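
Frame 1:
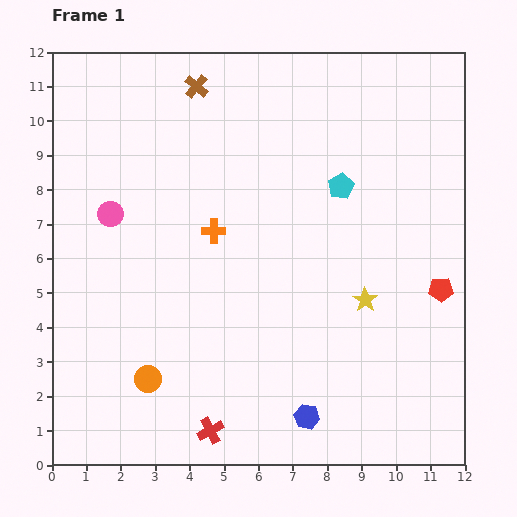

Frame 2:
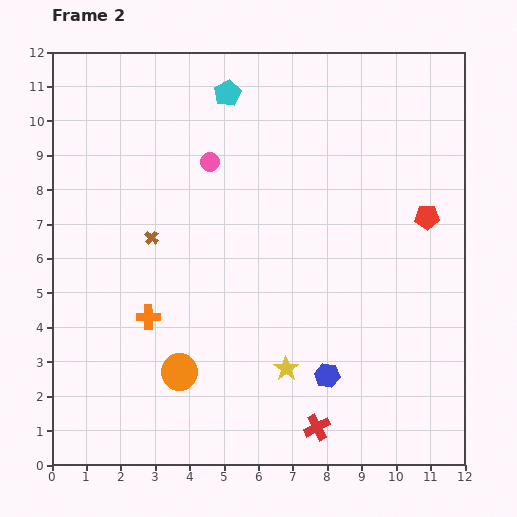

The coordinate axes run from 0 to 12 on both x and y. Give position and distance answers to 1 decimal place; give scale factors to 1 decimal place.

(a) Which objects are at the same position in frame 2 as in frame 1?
none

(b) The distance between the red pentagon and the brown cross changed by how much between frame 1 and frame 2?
-1.2

Distance in frame 1: 9.2. Distance in frame 2: 8.0.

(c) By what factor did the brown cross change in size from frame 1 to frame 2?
0.6×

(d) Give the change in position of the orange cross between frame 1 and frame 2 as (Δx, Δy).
(-1.9, -2.5)

The orange cross was at (4.7, 6.8) in frame 1 and (2.8, 4.3) in frame 2.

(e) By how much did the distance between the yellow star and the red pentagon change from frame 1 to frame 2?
+3.8

Distance in frame 1: 2.2. Distance in frame 2: 6.0.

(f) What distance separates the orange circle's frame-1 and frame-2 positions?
0.9

The orange circle moved from (2.8, 2.5) to (3.7, 2.7), a distance of √(0.9² + 0.2²) ≈ 0.9.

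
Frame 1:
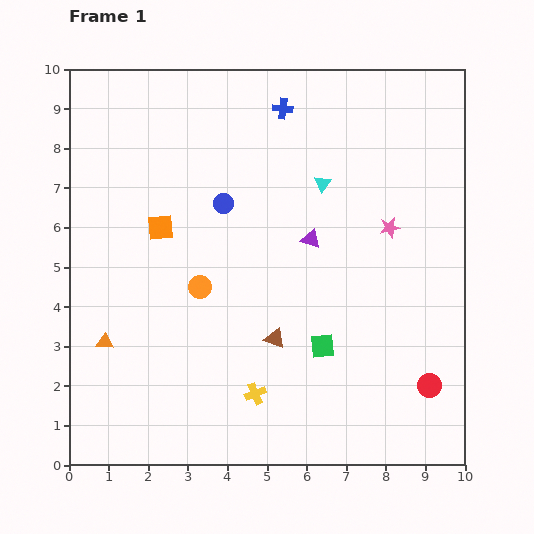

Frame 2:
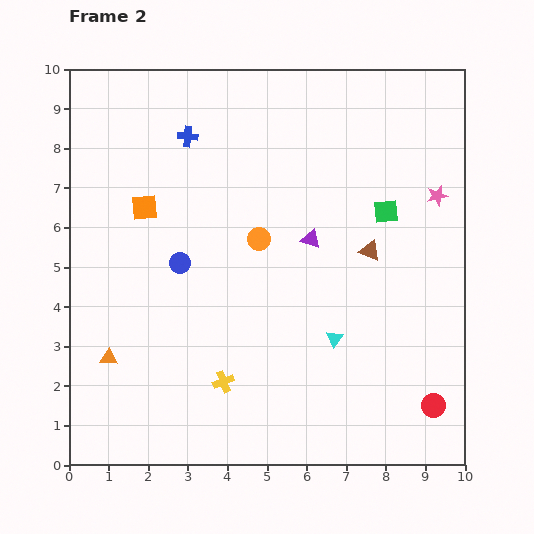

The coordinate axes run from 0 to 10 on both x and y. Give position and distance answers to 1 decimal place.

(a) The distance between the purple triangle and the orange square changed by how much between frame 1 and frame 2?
+0.5

Distance in frame 1: 3.8. Distance in frame 2: 4.3.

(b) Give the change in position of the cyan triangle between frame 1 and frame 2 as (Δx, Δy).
(0.3, -3.9)

The cyan triangle was at (6.4, 7.1) in frame 1 and (6.7, 3.2) in frame 2.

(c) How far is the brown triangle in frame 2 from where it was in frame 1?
3.3

The brown triangle moved from (5.2, 3.2) to (7.6, 5.4), a distance of √(2.4² + 2.2²) ≈ 3.3.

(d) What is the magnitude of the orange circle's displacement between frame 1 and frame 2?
1.9

The orange circle moved from (3.3, 4.5) to (4.8, 5.7), a distance of √(1.5² + 1.2²) ≈ 1.9.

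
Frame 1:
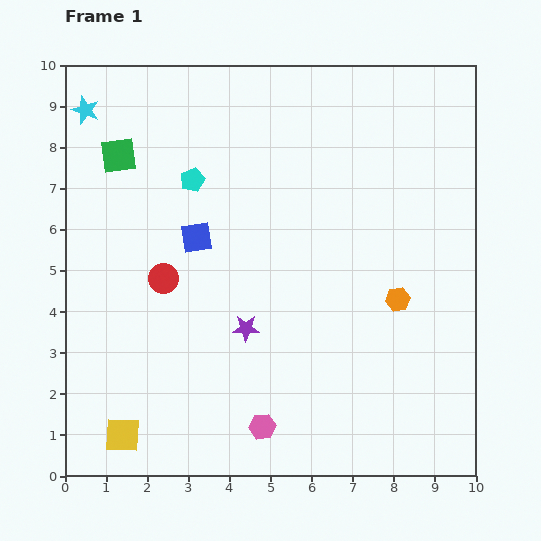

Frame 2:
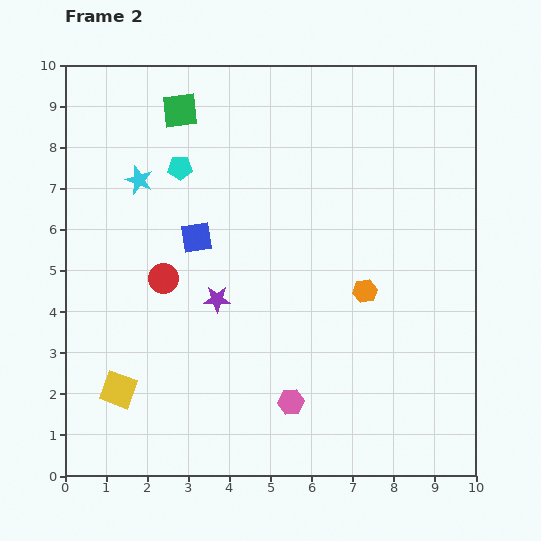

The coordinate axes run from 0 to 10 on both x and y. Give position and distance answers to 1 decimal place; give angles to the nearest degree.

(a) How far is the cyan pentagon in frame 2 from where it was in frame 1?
0.4

The cyan pentagon moved from (3.1, 7.2) to (2.8, 7.5), a distance of √(0.3² + 0.3²) ≈ 0.4.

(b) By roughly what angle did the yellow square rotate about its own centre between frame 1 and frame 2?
18° clockwise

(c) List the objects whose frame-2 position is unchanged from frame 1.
the red circle, the blue square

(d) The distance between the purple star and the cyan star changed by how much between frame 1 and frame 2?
-3.1

Distance in frame 1: 6.6. Distance in frame 2: 3.5.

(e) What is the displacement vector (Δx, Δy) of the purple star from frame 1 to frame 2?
(-0.7, 0.7)

The purple star was at (4.4, 3.6) in frame 1 and (3.7, 4.3) in frame 2.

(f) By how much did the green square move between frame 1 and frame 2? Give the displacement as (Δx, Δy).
(1.5, 1.1)

The green square was at (1.3, 7.8) in frame 1 and (2.8, 8.9) in frame 2.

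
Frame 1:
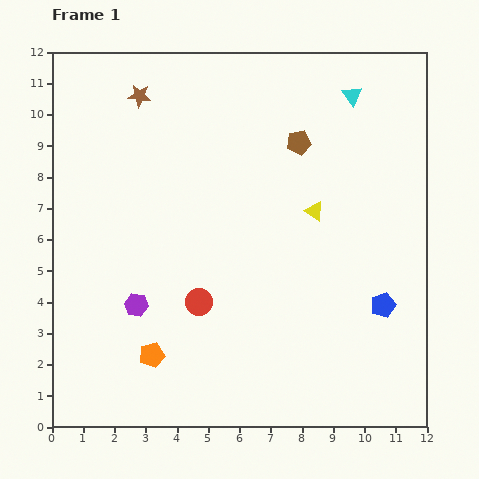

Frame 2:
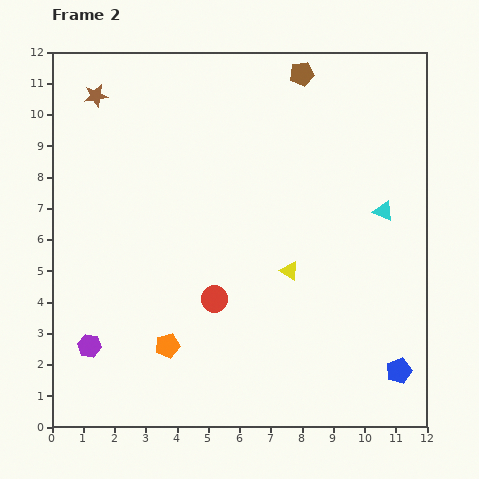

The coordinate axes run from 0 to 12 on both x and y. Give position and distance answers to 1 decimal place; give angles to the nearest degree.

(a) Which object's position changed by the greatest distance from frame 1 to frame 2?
the cyan triangle

(moved 3.8; next 2.2)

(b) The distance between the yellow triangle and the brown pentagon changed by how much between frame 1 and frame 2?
+4.0

Distance in frame 1: 2.3. Distance in frame 2: 6.3.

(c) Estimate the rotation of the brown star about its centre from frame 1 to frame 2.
16° counter-clockwise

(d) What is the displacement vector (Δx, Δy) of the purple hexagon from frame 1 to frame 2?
(-1.5, -1.3)

The purple hexagon was at (2.7, 3.9) in frame 1 and (1.2, 2.6) in frame 2.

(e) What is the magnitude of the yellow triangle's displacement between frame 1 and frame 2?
2.1

The yellow triangle moved from (8.4, 6.9) to (7.6, 5.0), a distance of √(0.8² + 1.9²) ≈ 2.1.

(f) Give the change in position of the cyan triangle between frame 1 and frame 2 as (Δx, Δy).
(1.0, -3.7)

The cyan triangle was at (9.6, 10.6) in frame 1 and (10.6, 6.9) in frame 2.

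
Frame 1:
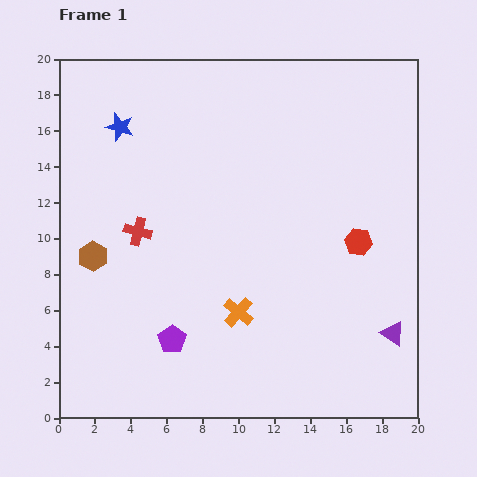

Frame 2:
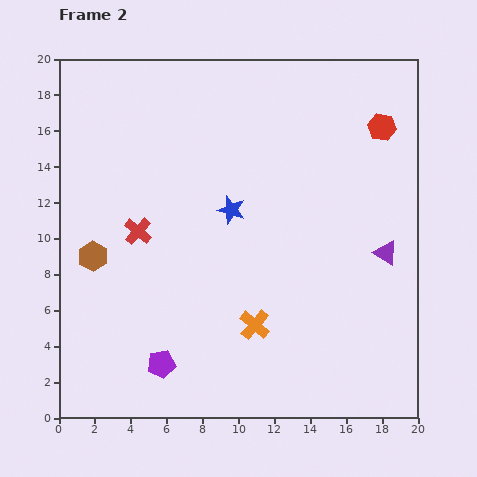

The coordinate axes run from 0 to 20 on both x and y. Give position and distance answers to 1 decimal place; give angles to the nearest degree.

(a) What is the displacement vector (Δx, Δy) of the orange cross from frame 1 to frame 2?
(0.9, -0.7)

The orange cross was at (10.0, 5.9) in frame 1 and (10.9, 5.2) in frame 2.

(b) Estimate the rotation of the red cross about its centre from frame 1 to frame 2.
26° clockwise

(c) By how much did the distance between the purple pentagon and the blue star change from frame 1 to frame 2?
-2.8

Distance in frame 1: 12.2. Distance in frame 2: 9.4.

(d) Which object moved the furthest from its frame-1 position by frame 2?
the blue star

(moved 7.7; next 6.5)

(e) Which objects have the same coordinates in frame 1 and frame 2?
the red cross, the brown hexagon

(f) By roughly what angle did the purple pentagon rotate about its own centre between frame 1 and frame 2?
27° clockwise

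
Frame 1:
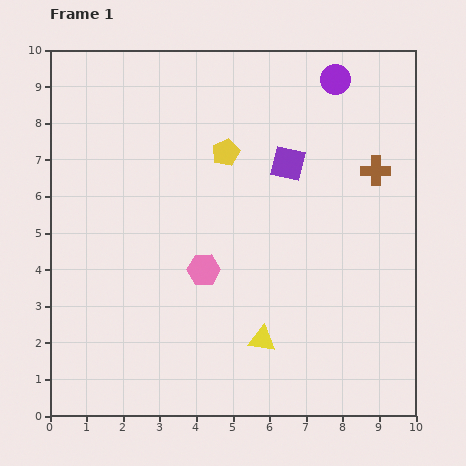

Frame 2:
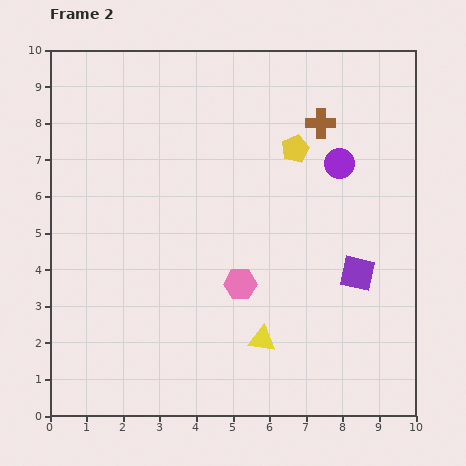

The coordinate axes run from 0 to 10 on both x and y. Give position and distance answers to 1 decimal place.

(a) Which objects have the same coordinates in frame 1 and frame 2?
the yellow triangle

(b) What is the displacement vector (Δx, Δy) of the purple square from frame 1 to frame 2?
(1.9, -3.0)

The purple square was at (6.5, 6.9) in frame 1 and (8.4, 3.9) in frame 2.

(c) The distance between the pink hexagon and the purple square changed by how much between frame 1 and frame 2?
-0.5

Distance in frame 1: 3.7. Distance in frame 2: 3.2.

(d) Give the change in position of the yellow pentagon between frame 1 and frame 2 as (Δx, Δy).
(1.9, 0.1)

The yellow pentagon was at (4.8, 7.2) in frame 1 and (6.7, 7.3) in frame 2.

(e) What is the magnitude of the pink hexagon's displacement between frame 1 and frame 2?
1.1

The pink hexagon moved from (4.2, 4.0) to (5.2, 3.6), a distance of √(1.0² + 0.4²) ≈ 1.1.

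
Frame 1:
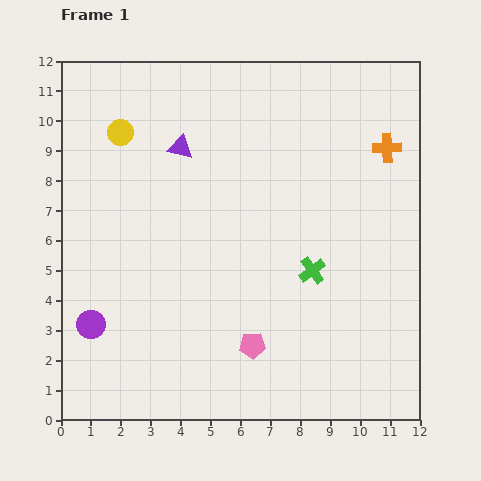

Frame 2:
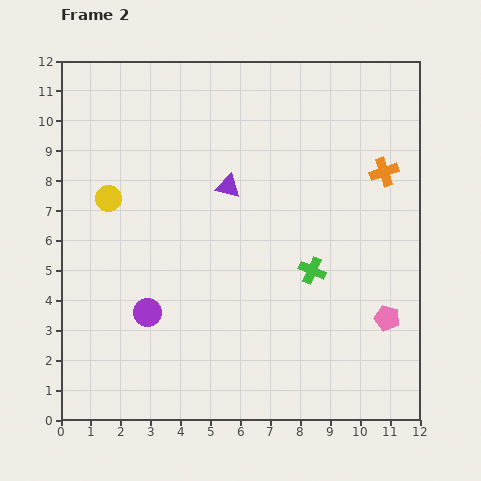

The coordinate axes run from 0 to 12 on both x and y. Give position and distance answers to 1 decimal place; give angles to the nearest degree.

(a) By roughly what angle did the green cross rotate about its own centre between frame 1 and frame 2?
30° counter-clockwise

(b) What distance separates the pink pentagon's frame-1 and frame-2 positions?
4.6

The pink pentagon moved from (6.4, 2.5) to (10.9, 3.4), a distance of √(4.5² + 0.9²) ≈ 4.6.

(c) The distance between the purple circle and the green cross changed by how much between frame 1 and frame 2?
-1.9

Distance in frame 1: 7.6. Distance in frame 2: 5.7.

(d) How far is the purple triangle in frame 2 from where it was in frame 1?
2.1

The purple triangle moved from (4.0, 9.1) to (5.6, 7.8), a distance of √(1.6² + 1.3²) ≈ 2.1.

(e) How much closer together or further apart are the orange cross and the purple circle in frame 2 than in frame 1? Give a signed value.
-2.3

Distance in frame 1: 11.5. Distance in frame 2: 9.2.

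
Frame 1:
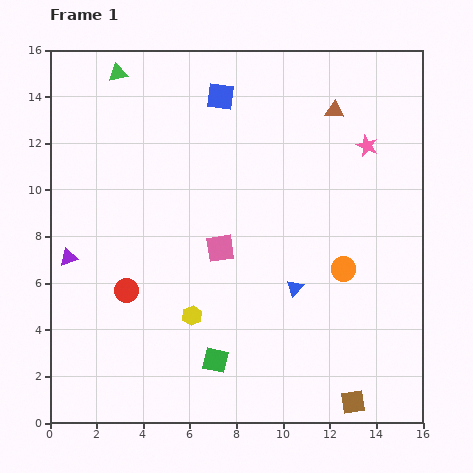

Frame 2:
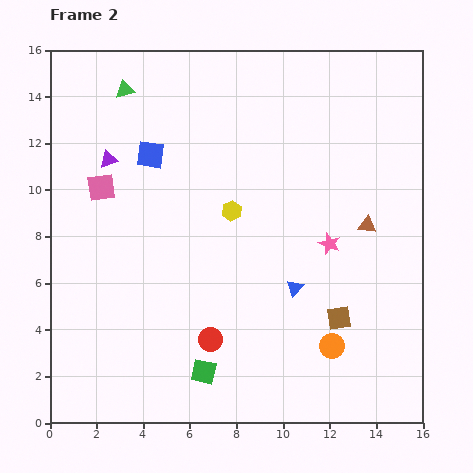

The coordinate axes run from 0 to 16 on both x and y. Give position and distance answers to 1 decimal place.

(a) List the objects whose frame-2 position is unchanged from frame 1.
the blue triangle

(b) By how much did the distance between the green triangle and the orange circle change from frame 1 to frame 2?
+1.3

Distance in frame 1: 12.8. Distance in frame 2: 14.1.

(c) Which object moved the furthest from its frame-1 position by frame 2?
the pink square

(moved 5.7; next 5.1)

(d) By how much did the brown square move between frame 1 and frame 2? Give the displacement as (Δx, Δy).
(-0.6, 3.6)

The brown square was at (13.0, 0.9) in frame 1 and (12.4, 4.5) in frame 2.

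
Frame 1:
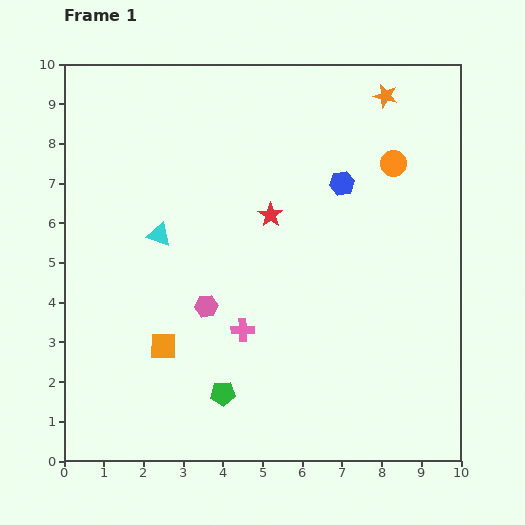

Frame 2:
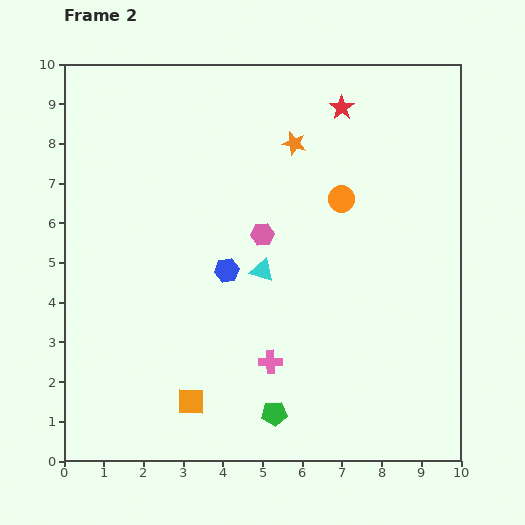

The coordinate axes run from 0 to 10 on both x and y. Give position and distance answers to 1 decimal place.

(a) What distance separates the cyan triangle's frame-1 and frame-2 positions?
2.8

The cyan triangle moved from (2.4, 5.7) to (5.0, 4.8), a distance of √(2.6² + 0.9²) ≈ 2.8.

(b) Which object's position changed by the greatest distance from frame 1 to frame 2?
the blue hexagon

(moved 3.6; next 3.2)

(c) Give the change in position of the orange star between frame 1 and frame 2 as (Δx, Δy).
(-2.3, -1.2)

The orange star was at (8.1, 9.2) in frame 1 and (5.8, 8.0) in frame 2.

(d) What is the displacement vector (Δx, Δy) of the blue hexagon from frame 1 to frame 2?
(-2.9, -2.2)

The blue hexagon was at (7.0, 7.0) in frame 1 and (4.1, 4.8) in frame 2.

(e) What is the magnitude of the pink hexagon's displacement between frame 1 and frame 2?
2.3

The pink hexagon moved from (3.6, 3.9) to (5.0, 5.7), a distance of √(1.4² + 1.8²) ≈ 2.3.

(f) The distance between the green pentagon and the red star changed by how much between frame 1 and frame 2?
+3.2

Distance in frame 1: 4.7. Distance in frame 2: 7.9.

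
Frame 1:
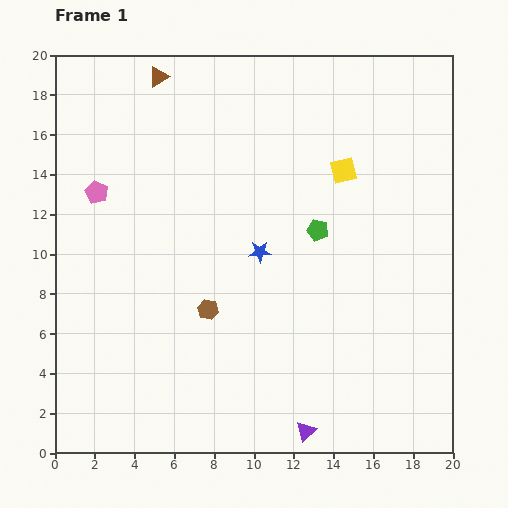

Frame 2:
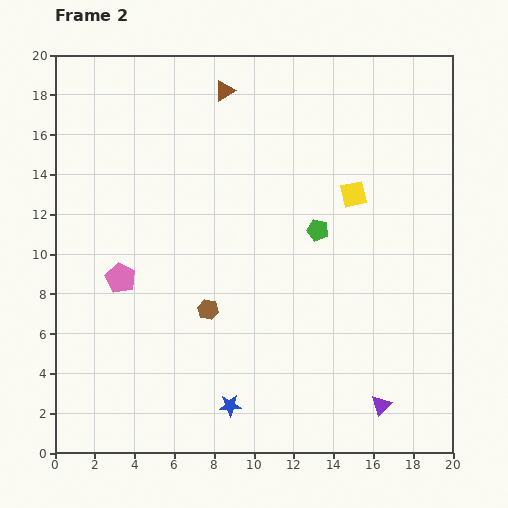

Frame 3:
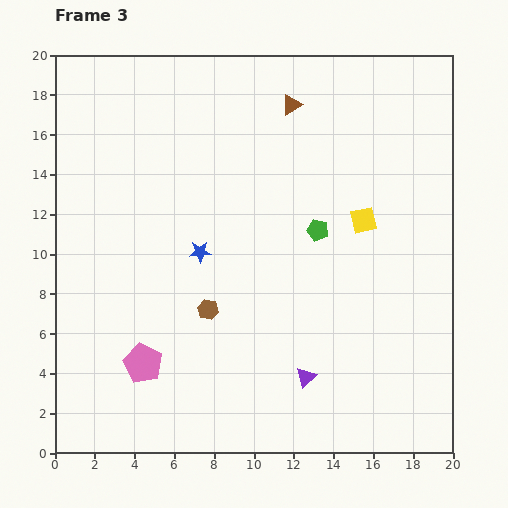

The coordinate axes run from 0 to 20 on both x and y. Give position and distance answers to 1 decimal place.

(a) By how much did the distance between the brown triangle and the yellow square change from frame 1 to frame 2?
-2.1

Distance in frame 1: 10.4. Distance in frame 2: 8.3.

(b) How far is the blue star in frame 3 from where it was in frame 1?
3.0

The blue star moved from (10.3, 10.1) to (7.3, 10.1), a distance of √(3.0² + 0.0²) ≈ 3.0.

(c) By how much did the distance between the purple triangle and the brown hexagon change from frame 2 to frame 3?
-3.9

Distance in frame 2: 9.9. Distance in frame 3: 6.0.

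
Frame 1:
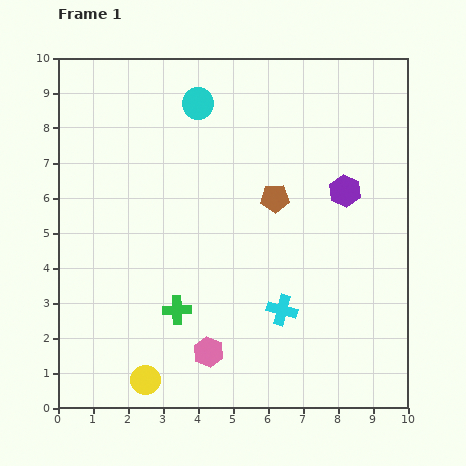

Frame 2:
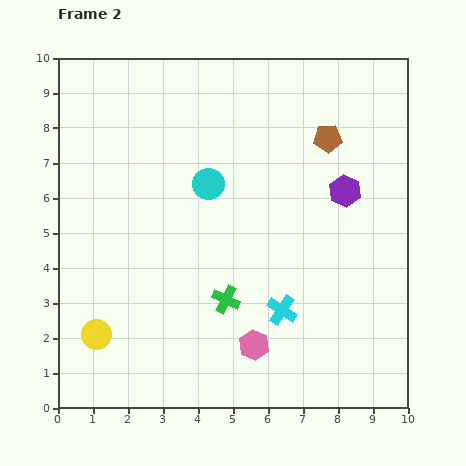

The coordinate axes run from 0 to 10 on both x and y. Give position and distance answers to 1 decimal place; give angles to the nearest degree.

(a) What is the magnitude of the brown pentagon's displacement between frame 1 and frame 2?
2.3

The brown pentagon moved from (6.2, 6.0) to (7.7, 7.7), a distance of √(1.5² + 1.7²) ≈ 2.3.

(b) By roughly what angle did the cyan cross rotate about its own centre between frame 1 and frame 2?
18° clockwise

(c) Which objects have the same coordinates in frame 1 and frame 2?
the purple hexagon, the cyan cross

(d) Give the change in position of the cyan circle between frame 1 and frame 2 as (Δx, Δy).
(0.3, -2.3)

The cyan circle was at (4.0, 8.7) in frame 1 and (4.3, 6.4) in frame 2.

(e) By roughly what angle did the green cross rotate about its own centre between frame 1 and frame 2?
27° clockwise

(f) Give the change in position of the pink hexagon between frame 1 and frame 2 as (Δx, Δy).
(1.3, 0.2)

The pink hexagon was at (4.3, 1.6) in frame 1 and (5.6, 1.8) in frame 2.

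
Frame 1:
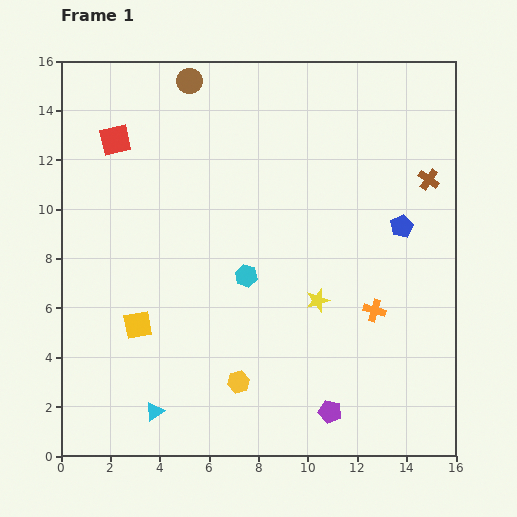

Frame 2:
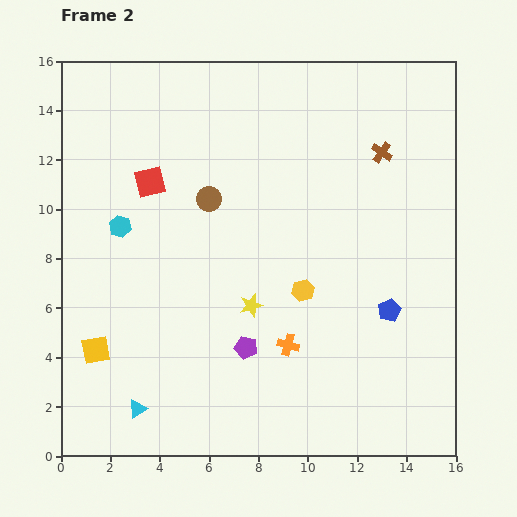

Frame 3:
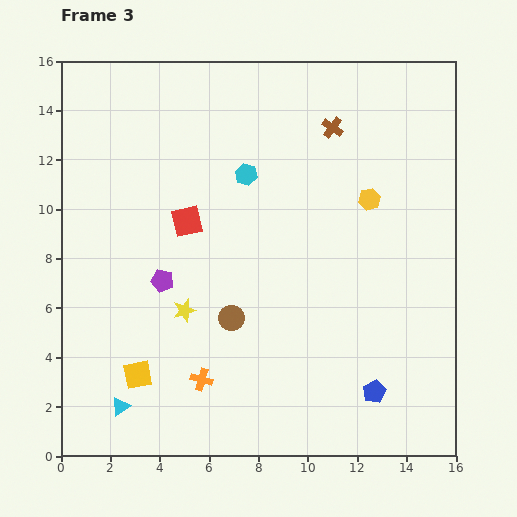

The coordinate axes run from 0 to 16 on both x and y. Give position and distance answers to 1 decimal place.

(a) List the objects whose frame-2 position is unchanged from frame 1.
none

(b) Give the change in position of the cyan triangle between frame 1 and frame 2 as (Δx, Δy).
(-0.7, 0.1)

The cyan triangle was at (3.8, 1.8) in frame 1 and (3.1, 1.9) in frame 2.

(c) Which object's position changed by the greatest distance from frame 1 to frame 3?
the brown circle

(moved 9.7; next 9.1)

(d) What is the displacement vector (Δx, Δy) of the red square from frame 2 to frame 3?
(1.5, -1.6)

The red square was at (3.6, 11.1) in frame 2 and (5.1, 9.5) in frame 3.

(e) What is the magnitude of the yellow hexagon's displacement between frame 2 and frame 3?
4.6

The yellow hexagon moved from (9.8, 6.7) to (12.5, 10.4), a distance of √(2.7² + 3.7²) ≈ 4.6.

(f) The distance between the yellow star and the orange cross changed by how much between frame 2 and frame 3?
+0.7

Distance in frame 2: 2.2. Distance in frame 3: 2.9.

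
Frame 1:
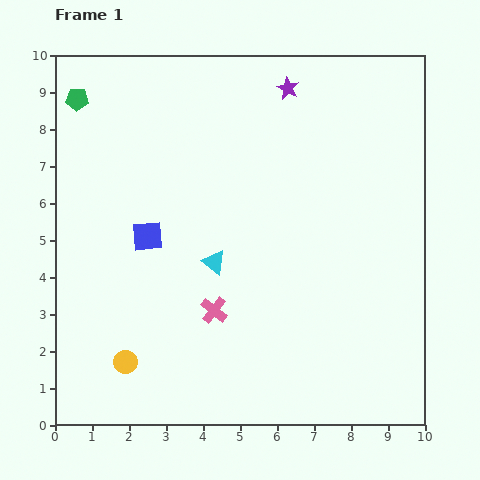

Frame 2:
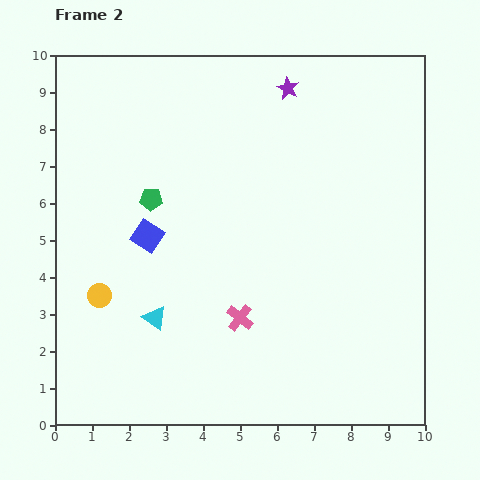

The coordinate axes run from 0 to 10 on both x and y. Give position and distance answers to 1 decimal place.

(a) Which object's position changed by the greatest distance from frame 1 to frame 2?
the green pentagon

(moved 3.4; next 2.2)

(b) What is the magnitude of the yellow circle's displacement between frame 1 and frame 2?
1.9

The yellow circle moved from (1.9, 1.7) to (1.2, 3.5), a distance of √(0.7² + 1.8²) ≈ 1.9.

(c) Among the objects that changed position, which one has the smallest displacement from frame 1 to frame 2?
the pink cross

(moved 0.7)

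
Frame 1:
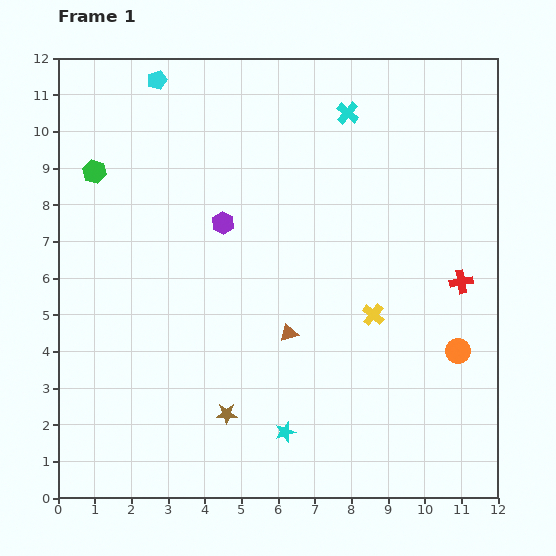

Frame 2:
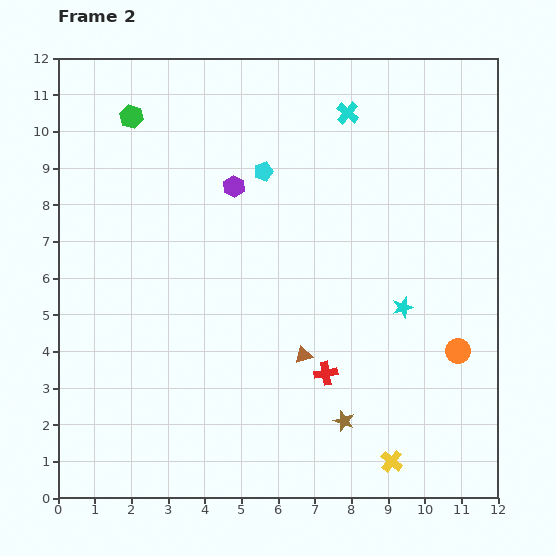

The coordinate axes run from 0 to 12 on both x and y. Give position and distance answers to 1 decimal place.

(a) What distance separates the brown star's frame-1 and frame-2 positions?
3.2

The brown star moved from (4.6, 2.3) to (7.8, 2.1), a distance of √(3.2² + 0.2²) ≈ 3.2.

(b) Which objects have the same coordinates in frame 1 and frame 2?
the orange circle, the cyan cross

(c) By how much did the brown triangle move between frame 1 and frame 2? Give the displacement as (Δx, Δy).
(0.4, -0.6)

The brown triangle was at (6.3, 4.5) in frame 1 and (6.7, 3.9) in frame 2.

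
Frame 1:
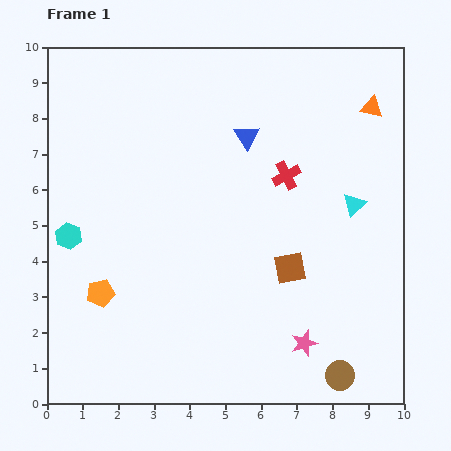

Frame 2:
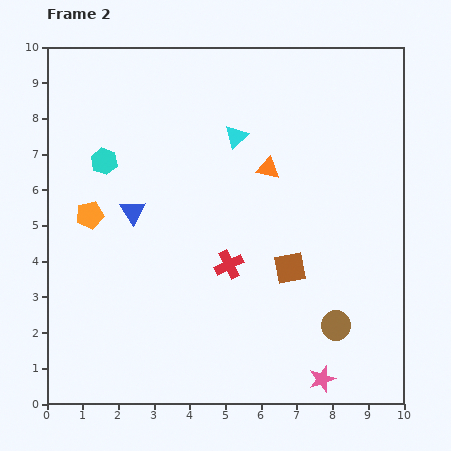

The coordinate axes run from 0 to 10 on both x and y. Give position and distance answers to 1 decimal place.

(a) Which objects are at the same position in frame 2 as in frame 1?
the brown square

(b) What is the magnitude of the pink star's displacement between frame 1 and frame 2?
1.1

The pink star moved from (7.2, 1.7) to (7.7, 0.7), a distance of √(0.5² + 1.0²) ≈ 1.1.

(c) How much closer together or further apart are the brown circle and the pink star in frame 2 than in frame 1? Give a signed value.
+0.3

Distance in frame 1: 1.3. Distance in frame 2: 1.6.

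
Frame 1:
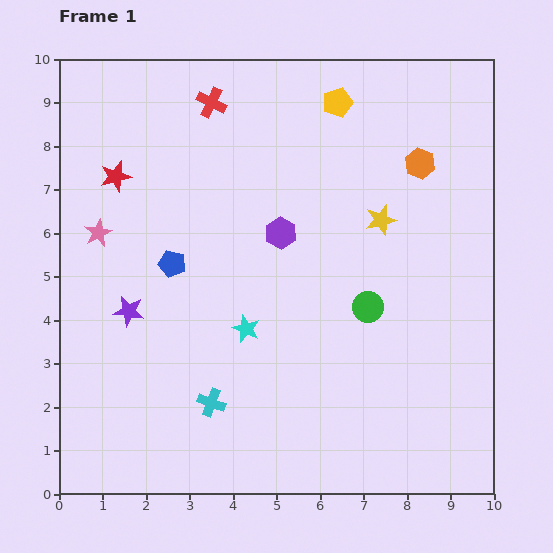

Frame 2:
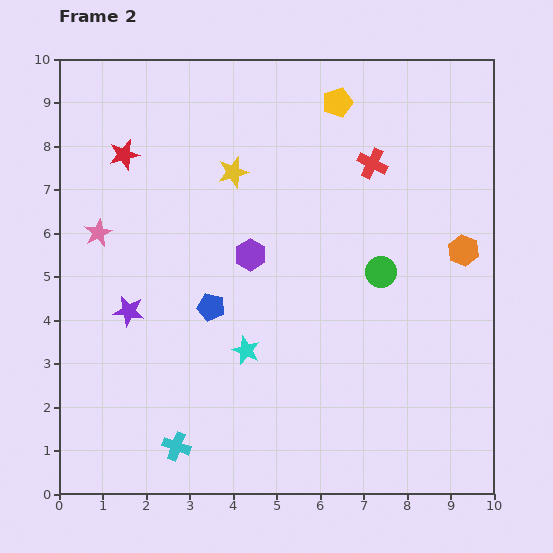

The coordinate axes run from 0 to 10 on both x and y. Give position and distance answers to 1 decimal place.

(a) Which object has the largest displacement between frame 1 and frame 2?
the red cross

(moved 4.0; next 3.6)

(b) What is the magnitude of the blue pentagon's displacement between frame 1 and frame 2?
1.3

The blue pentagon moved from (2.6, 5.3) to (3.5, 4.3), a distance of √(0.9² + 1.0²) ≈ 1.3.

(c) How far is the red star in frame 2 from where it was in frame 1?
0.5

The red star moved from (1.3, 7.3) to (1.5, 7.8), a distance of √(0.2² + 0.5²) ≈ 0.5.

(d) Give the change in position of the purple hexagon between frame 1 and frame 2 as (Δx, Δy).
(-0.7, -0.5)

The purple hexagon was at (5.1, 6.0) in frame 1 and (4.4, 5.5) in frame 2.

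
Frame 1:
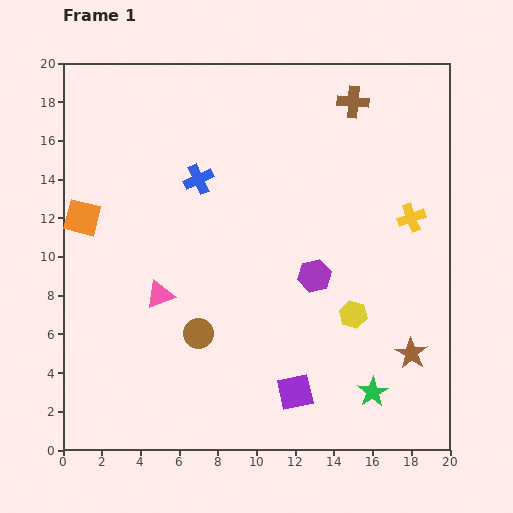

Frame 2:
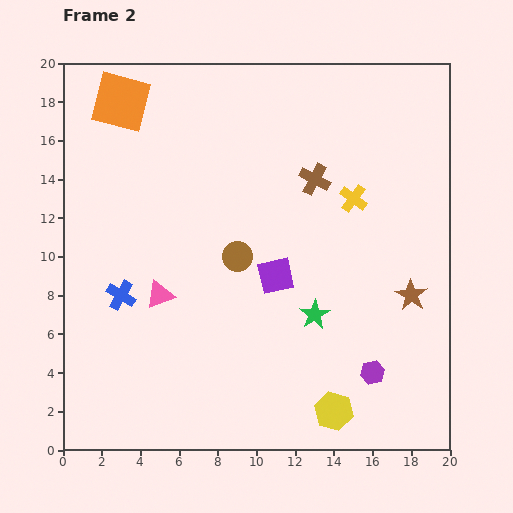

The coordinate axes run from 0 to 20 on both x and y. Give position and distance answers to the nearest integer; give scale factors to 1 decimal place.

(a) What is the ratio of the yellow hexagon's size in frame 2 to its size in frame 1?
1.4×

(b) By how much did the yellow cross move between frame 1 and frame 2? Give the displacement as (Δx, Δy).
(-3, 1)

The yellow cross was at (18, 12) in frame 1 and (15, 13) in frame 2.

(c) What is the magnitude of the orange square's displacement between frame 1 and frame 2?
6

The orange square moved from (1, 12) to (3, 18), a distance of √(2² + 6²) ≈ 6.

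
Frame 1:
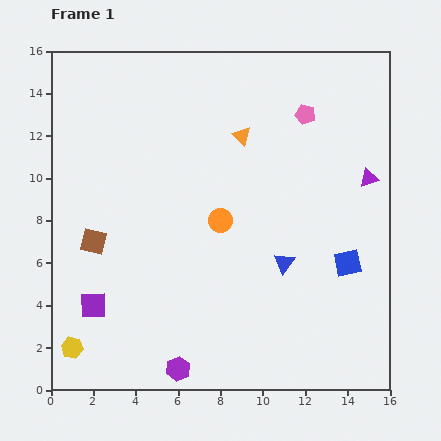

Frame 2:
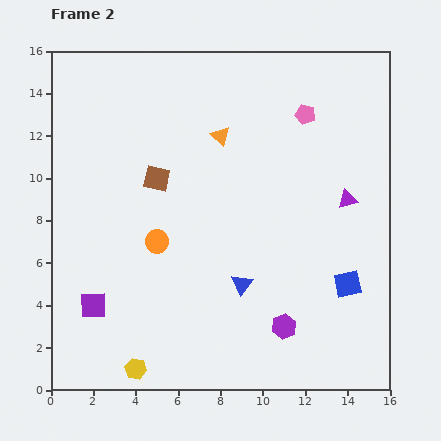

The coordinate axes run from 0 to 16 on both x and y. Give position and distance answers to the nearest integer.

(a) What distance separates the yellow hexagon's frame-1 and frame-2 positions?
3

The yellow hexagon moved from (1, 2) to (4, 1), a distance of √(3² + 1²) ≈ 3.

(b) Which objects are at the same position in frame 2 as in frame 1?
the purple square, the pink pentagon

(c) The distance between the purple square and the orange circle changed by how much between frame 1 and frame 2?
-3

Distance in frame 1: 7. Distance in frame 2: 4.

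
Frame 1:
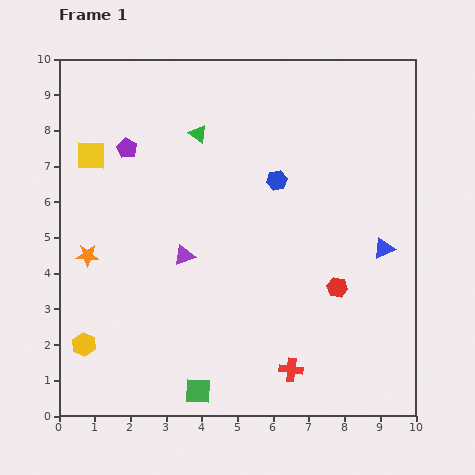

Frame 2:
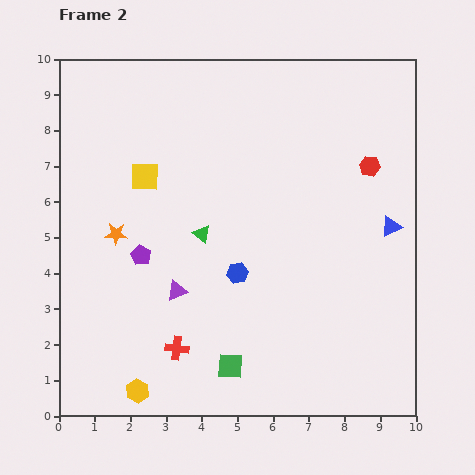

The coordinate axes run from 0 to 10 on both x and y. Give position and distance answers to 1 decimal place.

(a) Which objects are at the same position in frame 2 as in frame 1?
none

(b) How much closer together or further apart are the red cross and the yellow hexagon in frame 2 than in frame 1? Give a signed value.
-4.2

Distance in frame 1: 5.8. Distance in frame 2: 1.6.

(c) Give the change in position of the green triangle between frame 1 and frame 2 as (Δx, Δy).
(0.1, -2.8)

The green triangle was at (3.9, 7.9) in frame 1 and (4.0, 5.1) in frame 2.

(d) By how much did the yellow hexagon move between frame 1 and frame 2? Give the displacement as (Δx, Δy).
(1.5, -1.3)

The yellow hexagon was at (0.7, 2.0) in frame 1 and (2.2, 0.7) in frame 2.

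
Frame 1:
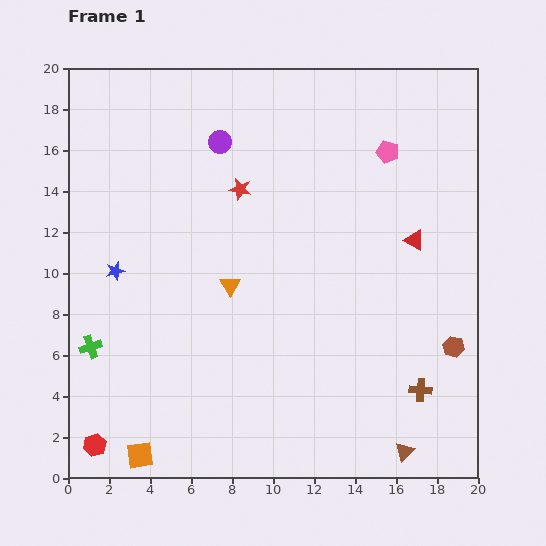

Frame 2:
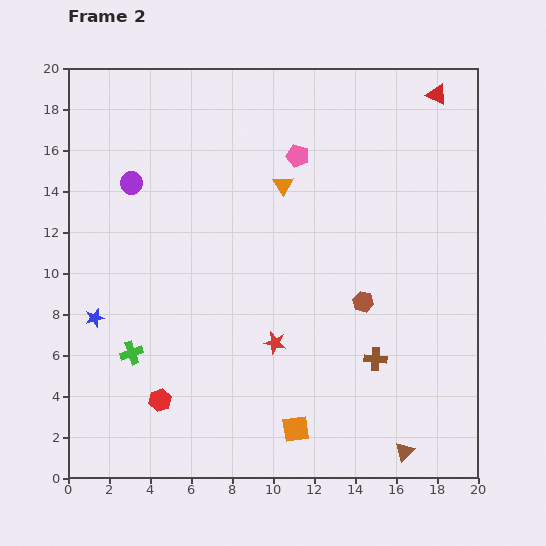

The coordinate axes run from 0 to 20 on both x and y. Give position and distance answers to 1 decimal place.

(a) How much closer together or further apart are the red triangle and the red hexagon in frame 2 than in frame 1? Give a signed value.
+1.6

Distance in frame 1: 18.5. Distance in frame 2: 20.1.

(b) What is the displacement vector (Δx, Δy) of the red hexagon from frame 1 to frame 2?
(3.2, 2.2)

The red hexagon was at (1.3, 1.6) in frame 1 and (4.5, 3.8) in frame 2.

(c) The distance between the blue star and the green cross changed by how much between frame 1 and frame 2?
-1.4

Distance in frame 1: 3.9. Distance in frame 2: 2.5.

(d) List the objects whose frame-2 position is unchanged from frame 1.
the brown triangle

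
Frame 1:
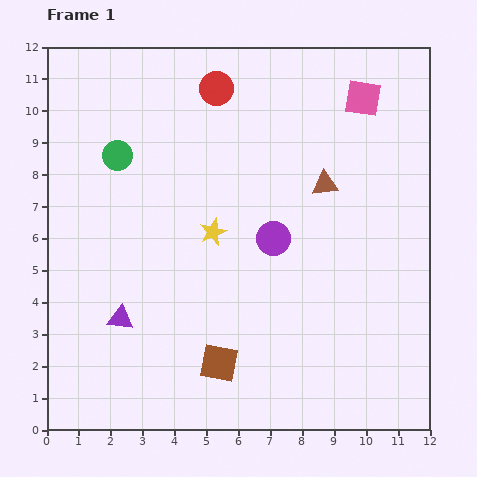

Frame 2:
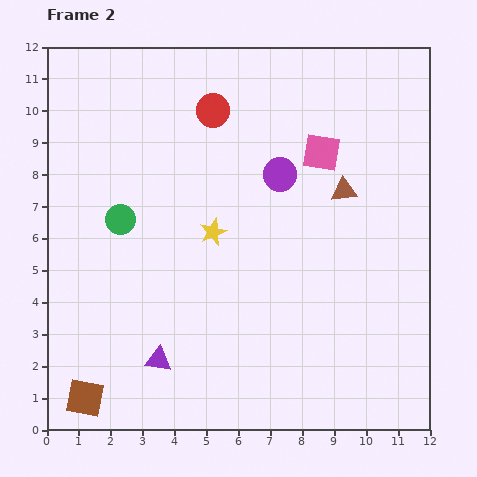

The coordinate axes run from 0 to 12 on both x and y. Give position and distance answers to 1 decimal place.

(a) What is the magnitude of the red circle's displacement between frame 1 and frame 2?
0.7

The red circle moved from (5.3, 10.7) to (5.2, 10.0), a distance of √(0.1² + 0.7²) ≈ 0.7.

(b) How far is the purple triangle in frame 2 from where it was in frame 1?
1.8

The purple triangle moved from (2.3, 3.5) to (3.5, 2.2), a distance of √(1.2² + 1.3²) ≈ 1.8.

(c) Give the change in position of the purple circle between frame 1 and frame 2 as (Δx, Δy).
(0.2, 2.0)

The purple circle was at (7.1, 6.0) in frame 1 and (7.3, 8.0) in frame 2.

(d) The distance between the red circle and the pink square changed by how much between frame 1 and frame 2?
-1.0

Distance in frame 1: 4.6. Distance in frame 2: 3.6.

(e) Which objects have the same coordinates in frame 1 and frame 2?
the yellow star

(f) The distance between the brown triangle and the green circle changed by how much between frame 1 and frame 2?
+0.5

Distance in frame 1: 6.6. Distance in frame 2: 7.1.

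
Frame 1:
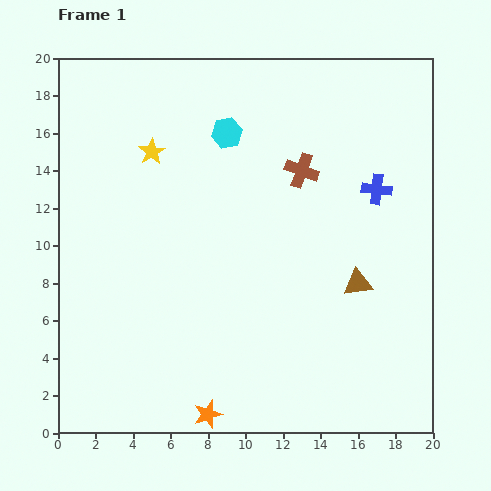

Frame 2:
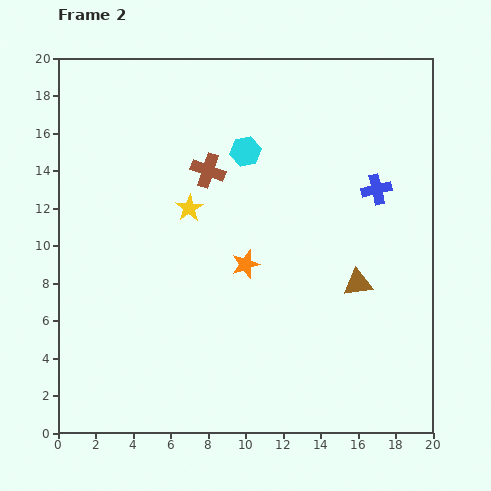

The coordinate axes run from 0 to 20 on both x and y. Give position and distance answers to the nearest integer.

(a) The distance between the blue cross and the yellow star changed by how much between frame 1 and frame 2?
-2

Distance in frame 1: 12. Distance in frame 2: 10.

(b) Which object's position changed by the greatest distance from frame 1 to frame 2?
the orange star

(moved 8; next 5)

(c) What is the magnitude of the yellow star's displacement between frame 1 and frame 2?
4

The yellow star moved from (5, 15) to (7, 12), a distance of √(2² + 3²) ≈ 4.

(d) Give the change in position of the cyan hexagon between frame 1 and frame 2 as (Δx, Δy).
(1, -1)

The cyan hexagon was at (9, 16) in frame 1 and (10, 15) in frame 2.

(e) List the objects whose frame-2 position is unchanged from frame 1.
the brown triangle, the blue cross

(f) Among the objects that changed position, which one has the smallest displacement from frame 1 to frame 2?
the cyan hexagon

(moved 1)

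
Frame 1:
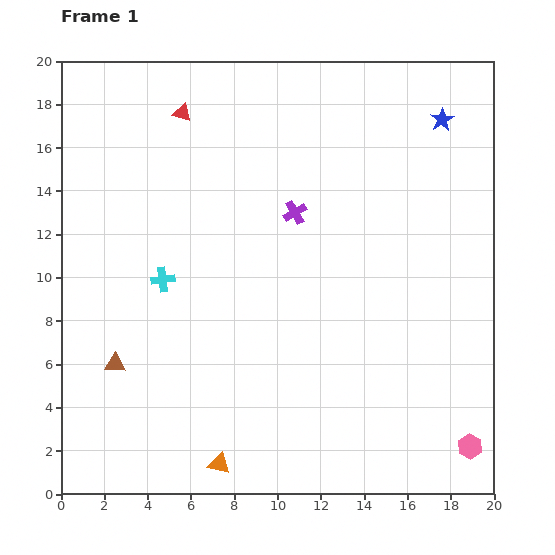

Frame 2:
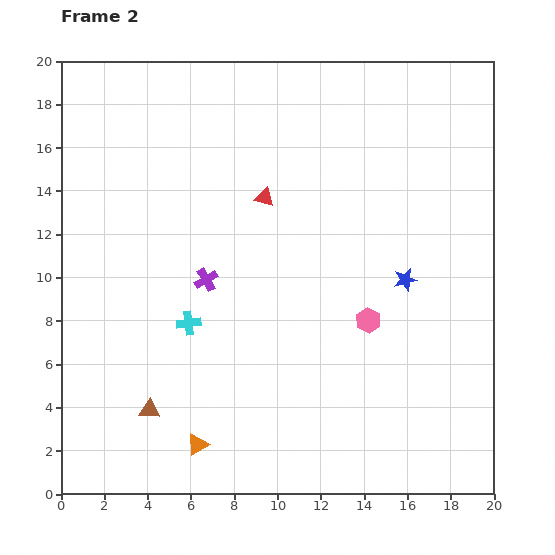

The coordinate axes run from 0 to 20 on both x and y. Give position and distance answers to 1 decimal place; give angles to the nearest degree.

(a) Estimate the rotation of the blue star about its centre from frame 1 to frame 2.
19° clockwise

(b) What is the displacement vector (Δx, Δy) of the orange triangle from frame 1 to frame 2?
(-1.0, 0.9)

The orange triangle was at (7.3, 1.4) in frame 1 and (6.3, 2.3) in frame 2.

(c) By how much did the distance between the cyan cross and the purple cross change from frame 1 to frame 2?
-4.6

Distance in frame 1: 6.8. Distance in frame 2: 2.2.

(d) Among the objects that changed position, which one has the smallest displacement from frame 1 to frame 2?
the orange triangle

(moved 1.3)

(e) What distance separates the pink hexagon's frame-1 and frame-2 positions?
7.5

The pink hexagon moved from (18.9, 2.2) to (14.2, 8.0), a distance of √(4.7² + 5.8²) ≈ 7.5.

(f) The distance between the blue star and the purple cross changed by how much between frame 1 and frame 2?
+1.2

Distance in frame 1: 8.0. Distance in frame 2: 9.2.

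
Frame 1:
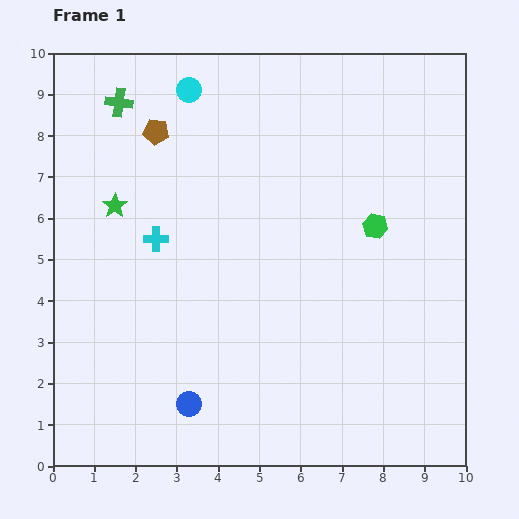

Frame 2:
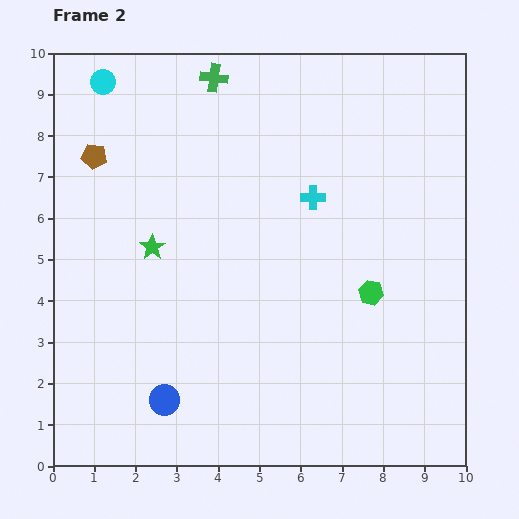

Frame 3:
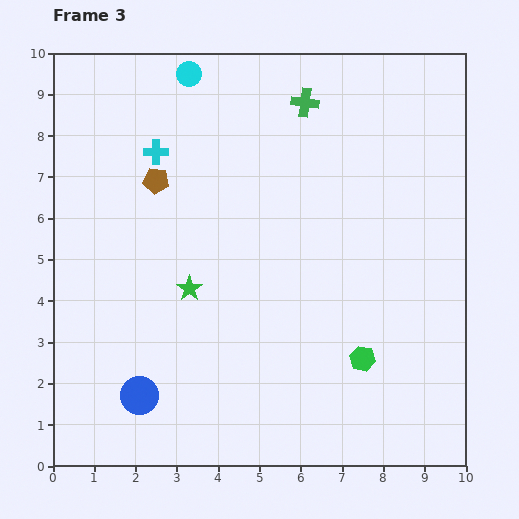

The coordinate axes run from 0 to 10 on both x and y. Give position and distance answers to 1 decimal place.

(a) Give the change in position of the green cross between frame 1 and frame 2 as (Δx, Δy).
(2.3, 0.6)

The green cross was at (1.6, 8.8) in frame 1 and (3.9, 9.4) in frame 2.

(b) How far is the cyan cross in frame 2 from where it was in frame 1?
3.9

The cyan cross moved from (2.5, 5.5) to (6.3, 6.5), a distance of √(3.8² + 1.0²) ≈ 3.9.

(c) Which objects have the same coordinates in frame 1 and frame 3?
none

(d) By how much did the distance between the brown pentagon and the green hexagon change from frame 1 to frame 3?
+0.8

Distance in frame 1: 5.8. Distance in frame 3: 6.6.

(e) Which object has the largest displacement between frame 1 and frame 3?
the green cross

(moved 4.5; next 3.2)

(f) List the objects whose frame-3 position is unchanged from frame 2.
none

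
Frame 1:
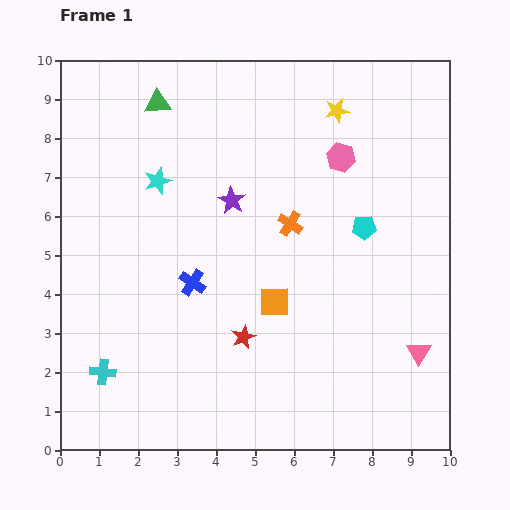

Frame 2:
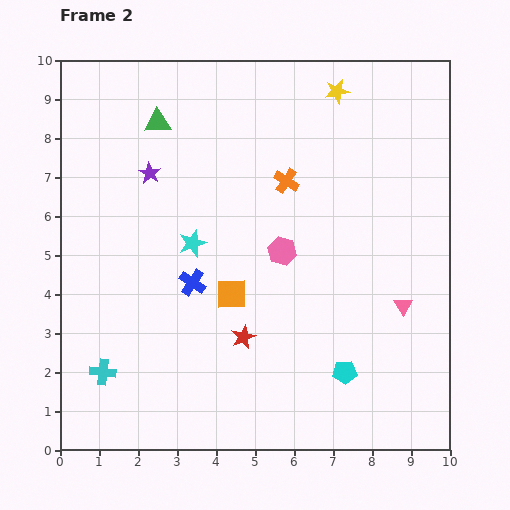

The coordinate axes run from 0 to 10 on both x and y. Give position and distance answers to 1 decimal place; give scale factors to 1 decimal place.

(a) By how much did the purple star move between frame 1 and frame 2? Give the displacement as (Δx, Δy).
(-2.1, 0.7)

The purple star was at (4.4, 6.4) in frame 1 and (2.3, 7.1) in frame 2.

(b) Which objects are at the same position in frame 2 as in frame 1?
the cyan cross, the blue cross, the red star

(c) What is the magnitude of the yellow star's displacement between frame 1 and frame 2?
0.5

The yellow star moved from (7.1, 8.7) to (7.1, 9.2), a distance of √(0.0² + 0.5²) ≈ 0.5.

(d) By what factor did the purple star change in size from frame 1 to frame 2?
0.8×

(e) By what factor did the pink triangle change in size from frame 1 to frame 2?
0.7×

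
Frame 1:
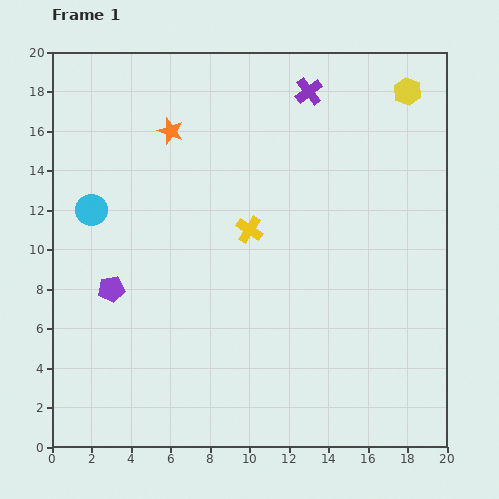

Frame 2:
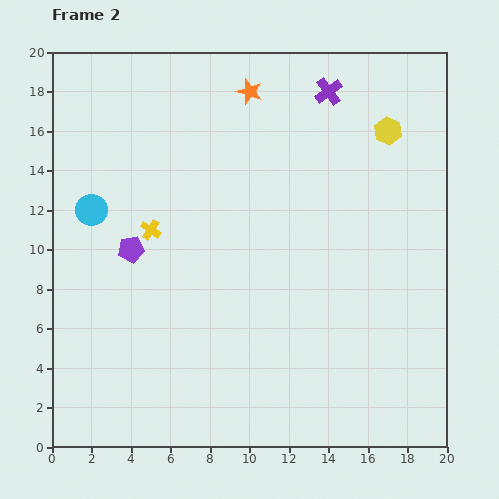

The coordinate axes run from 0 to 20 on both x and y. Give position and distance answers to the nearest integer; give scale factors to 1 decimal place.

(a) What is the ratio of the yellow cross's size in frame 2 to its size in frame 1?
0.8×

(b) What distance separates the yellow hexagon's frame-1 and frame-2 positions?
2

The yellow hexagon moved from (18, 18) to (17, 16), a distance of √(1² + 2²) ≈ 2.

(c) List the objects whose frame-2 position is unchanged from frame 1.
the cyan circle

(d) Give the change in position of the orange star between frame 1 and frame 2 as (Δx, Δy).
(4, 2)

The orange star was at (6, 16) in frame 1 and (10, 18) in frame 2.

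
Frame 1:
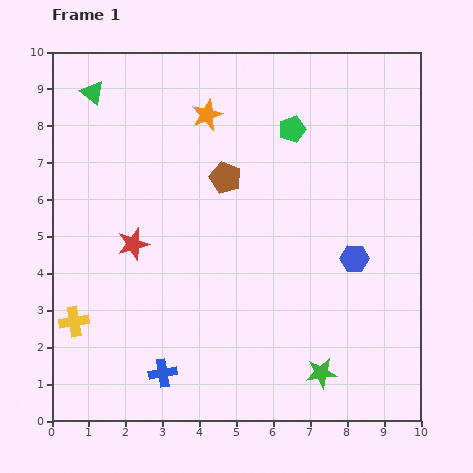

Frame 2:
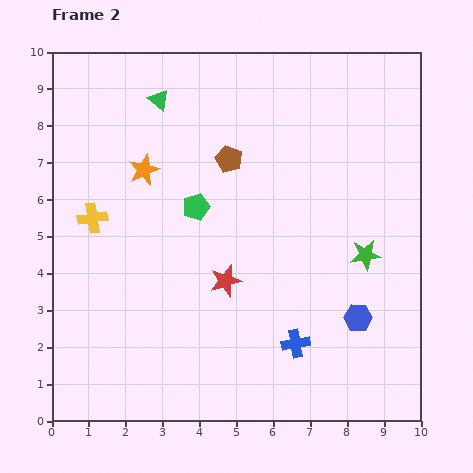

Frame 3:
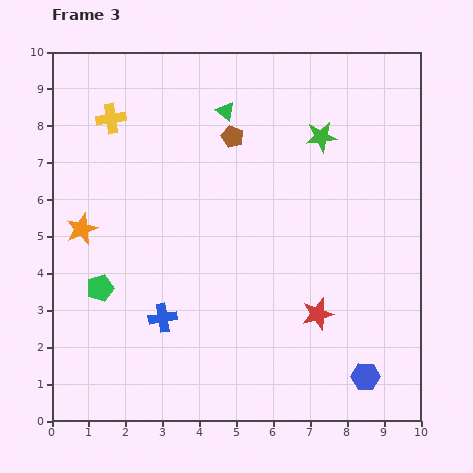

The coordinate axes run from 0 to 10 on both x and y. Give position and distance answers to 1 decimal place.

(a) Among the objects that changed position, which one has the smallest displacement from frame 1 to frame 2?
the brown pentagon

(moved 0.5)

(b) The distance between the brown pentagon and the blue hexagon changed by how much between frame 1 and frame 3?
+3.3

Distance in frame 1: 4.1. Distance in frame 3: 7.4.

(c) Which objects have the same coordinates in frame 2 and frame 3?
none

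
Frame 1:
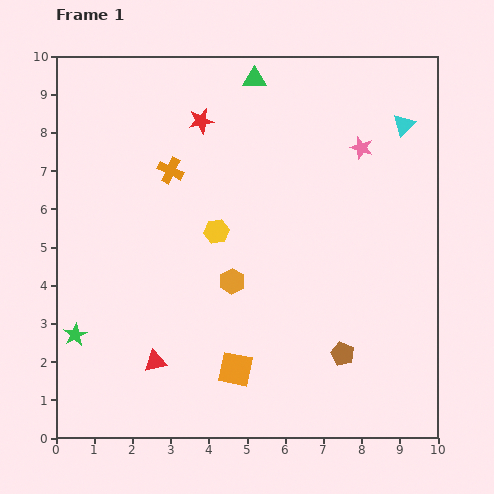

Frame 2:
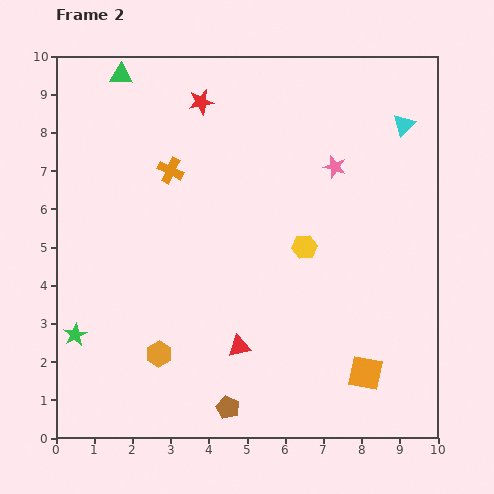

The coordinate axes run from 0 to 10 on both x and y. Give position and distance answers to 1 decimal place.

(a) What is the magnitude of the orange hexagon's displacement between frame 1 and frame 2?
2.7

The orange hexagon moved from (4.6, 4.1) to (2.7, 2.2), a distance of √(1.9² + 1.9²) ≈ 2.7.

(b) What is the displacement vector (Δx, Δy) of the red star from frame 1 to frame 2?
(0.0, 0.5)

The red star was at (3.8, 8.3) in frame 1 and (3.8, 8.8) in frame 2.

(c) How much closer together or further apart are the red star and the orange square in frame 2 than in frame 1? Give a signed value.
+1.7

Distance in frame 1: 6.6. Distance in frame 2: 8.3.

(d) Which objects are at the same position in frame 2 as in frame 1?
the green star, the cyan triangle, the orange cross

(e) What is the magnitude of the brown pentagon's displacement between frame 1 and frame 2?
3.3

The brown pentagon moved from (7.5, 2.2) to (4.5, 0.8), a distance of √(3.0² + 1.4²) ≈ 3.3.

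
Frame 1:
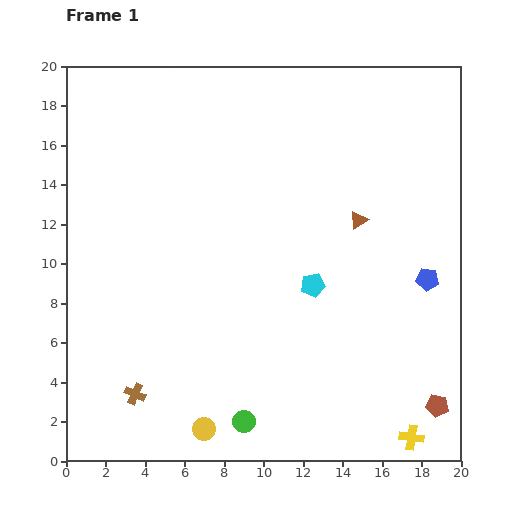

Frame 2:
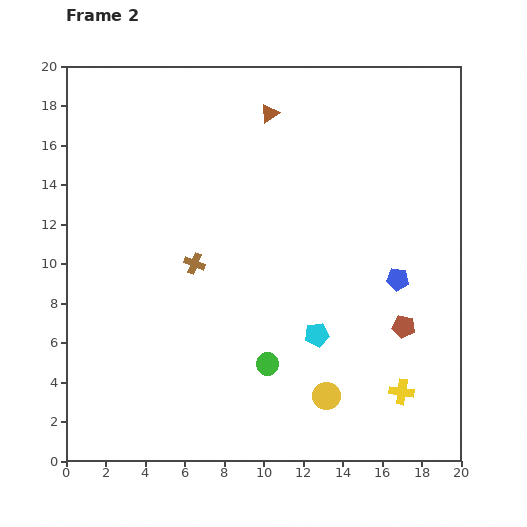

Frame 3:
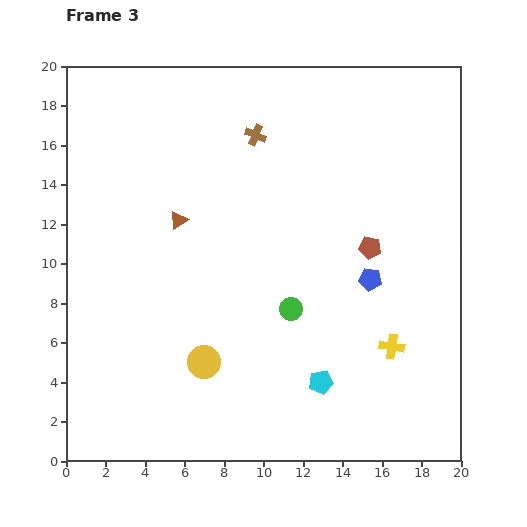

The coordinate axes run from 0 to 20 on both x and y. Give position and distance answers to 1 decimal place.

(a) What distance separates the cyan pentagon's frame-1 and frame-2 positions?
2.5

The cyan pentagon moved from (12.5, 8.9) to (12.7, 6.4), a distance of √(0.2² + 2.5²) ≈ 2.5.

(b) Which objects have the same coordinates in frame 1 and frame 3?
none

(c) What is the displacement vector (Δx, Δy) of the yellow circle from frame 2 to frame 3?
(-6.2, 1.7)

The yellow circle was at (13.2, 3.3) in frame 2 and (7.0, 5.0) in frame 3.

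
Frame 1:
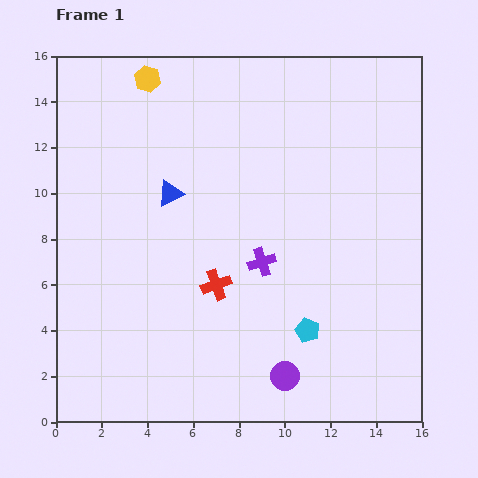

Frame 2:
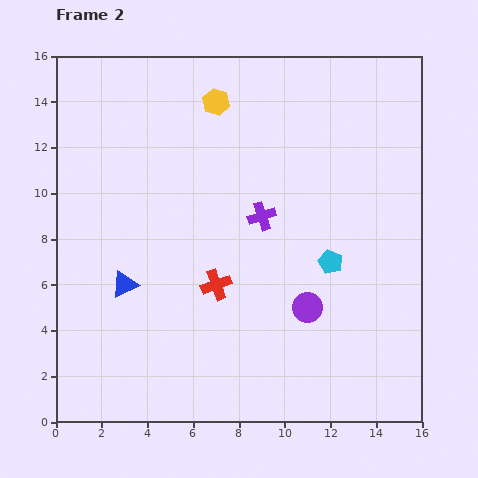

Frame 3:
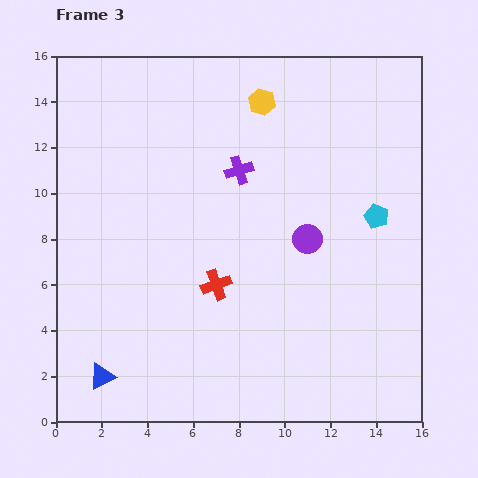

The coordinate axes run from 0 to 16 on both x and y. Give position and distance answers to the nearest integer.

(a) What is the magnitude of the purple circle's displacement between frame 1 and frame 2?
3

The purple circle moved from (10, 2) to (11, 5), a distance of √(1² + 3²) ≈ 3.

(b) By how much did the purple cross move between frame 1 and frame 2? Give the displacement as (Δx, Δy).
(0, 2)

The purple cross was at (9, 7) in frame 1 and (9, 9) in frame 2.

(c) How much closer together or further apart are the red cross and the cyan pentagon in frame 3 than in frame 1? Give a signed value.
+4

Distance in frame 1: 4. Distance in frame 3: 8.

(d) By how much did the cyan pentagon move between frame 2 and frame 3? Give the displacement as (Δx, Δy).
(2, 2)

The cyan pentagon was at (12, 7) in frame 2 and (14, 9) in frame 3.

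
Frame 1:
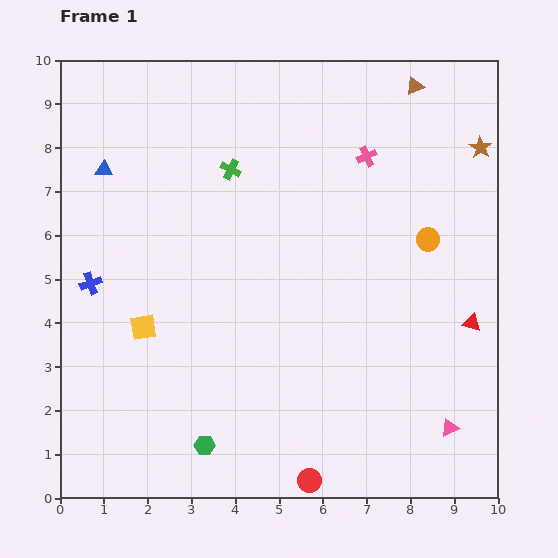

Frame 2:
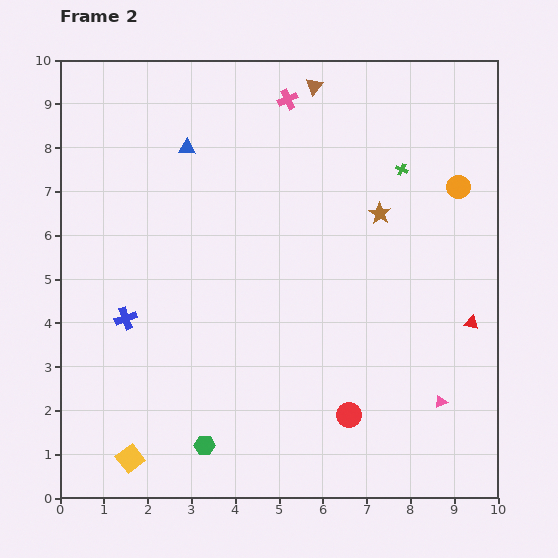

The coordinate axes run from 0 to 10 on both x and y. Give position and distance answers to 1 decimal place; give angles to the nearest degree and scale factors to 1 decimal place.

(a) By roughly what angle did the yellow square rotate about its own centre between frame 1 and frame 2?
28° counter-clockwise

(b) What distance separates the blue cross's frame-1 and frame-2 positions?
1.1

The blue cross moved from (0.7, 4.9) to (1.5, 4.1), a distance of √(0.8² + 0.8²) ≈ 1.1.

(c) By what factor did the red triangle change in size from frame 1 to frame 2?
0.8×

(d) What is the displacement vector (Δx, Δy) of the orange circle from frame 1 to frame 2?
(0.7, 1.2)

The orange circle was at (8.4, 5.9) in frame 1 and (9.1, 7.1) in frame 2.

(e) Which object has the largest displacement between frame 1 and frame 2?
the green cross

(moved 3.9; next 3.0)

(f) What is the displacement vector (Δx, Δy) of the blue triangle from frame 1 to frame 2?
(1.9, 0.5)

The blue triangle was at (1.0, 7.5) in frame 1 and (2.9, 8.0) in frame 2.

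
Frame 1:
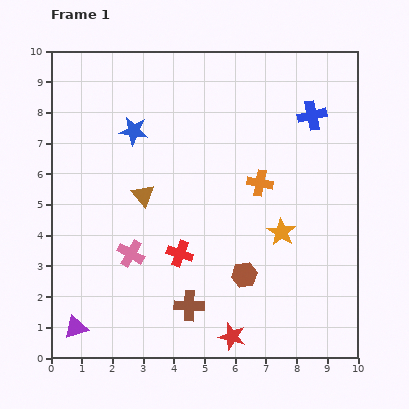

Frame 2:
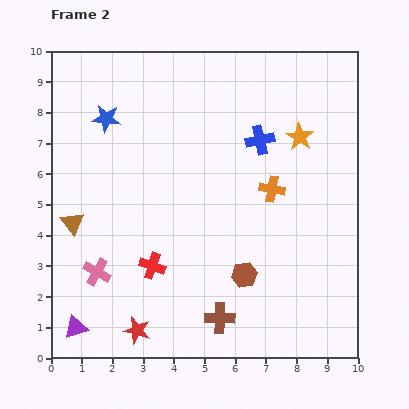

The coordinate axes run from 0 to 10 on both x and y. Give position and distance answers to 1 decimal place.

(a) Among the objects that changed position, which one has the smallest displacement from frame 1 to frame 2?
the orange cross

(moved 0.4)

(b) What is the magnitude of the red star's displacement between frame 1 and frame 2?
3.1

The red star moved from (5.9, 0.7) to (2.8, 0.9), a distance of √(3.1² + 0.2²) ≈ 3.1.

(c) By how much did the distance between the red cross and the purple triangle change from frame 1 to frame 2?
-1.0

Distance in frame 1: 4.2. Distance in frame 2: 3.2.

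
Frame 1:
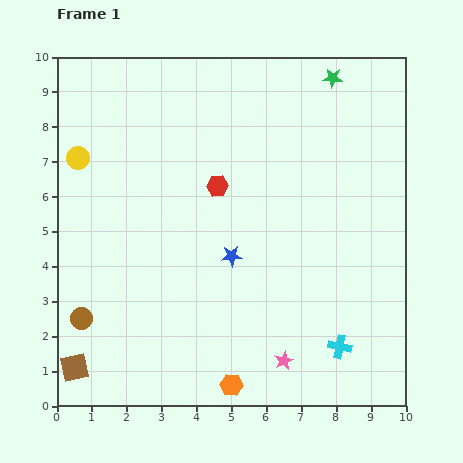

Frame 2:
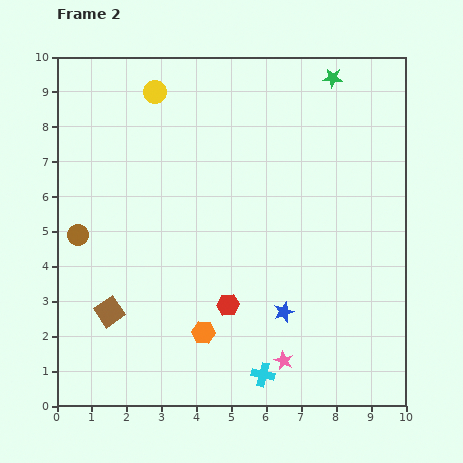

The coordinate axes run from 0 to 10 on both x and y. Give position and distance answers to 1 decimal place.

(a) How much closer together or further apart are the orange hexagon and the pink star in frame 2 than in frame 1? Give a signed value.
+0.7

Distance in frame 1: 1.7. Distance in frame 2: 2.4.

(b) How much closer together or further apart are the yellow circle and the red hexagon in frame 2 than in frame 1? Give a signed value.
+2.4

Distance in frame 1: 4.1. Distance in frame 2: 6.5.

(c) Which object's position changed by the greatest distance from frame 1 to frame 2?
the red hexagon

(moved 3.4; next 2.9)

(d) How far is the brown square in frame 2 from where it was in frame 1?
1.9

The brown square moved from (0.5, 1.1) to (1.5, 2.7), a distance of √(1.0² + 1.6²) ≈ 1.9.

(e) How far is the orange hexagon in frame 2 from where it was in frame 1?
1.7

The orange hexagon moved from (5.0, 0.6) to (4.2, 2.1), a distance of √(0.8² + 1.5²) ≈ 1.7.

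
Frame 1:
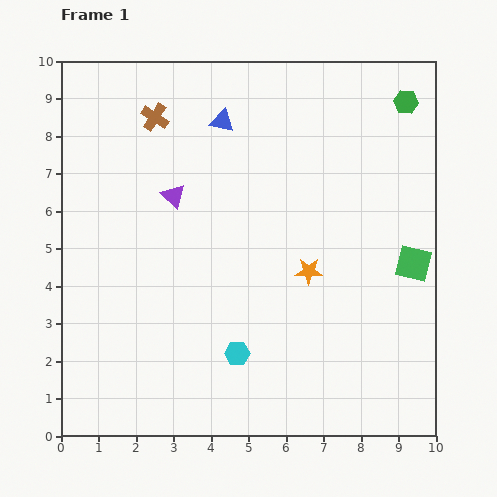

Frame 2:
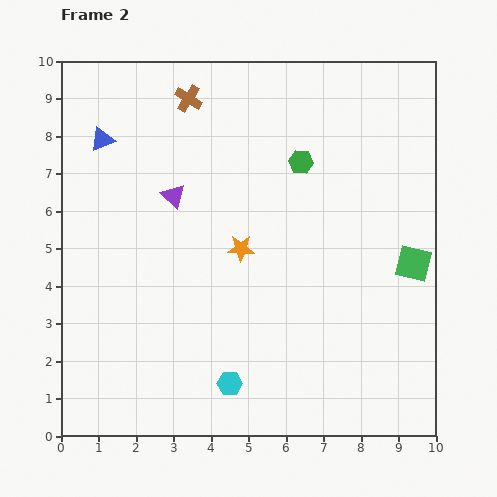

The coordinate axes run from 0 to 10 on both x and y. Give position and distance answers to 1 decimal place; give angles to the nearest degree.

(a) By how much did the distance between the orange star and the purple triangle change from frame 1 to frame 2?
-1.8

Distance in frame 1: 4.1. Distance in frame 2: 2.3.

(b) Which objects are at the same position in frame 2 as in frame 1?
the purple triangle, the green square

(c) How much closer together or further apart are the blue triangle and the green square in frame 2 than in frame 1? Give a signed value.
+2.5

Distance in frame 1: 6.4. Distance in frame 2: 8.9.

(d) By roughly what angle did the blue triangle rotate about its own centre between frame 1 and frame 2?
36° counter-clockwise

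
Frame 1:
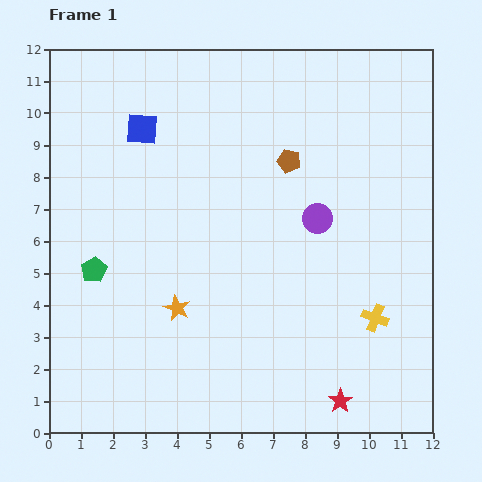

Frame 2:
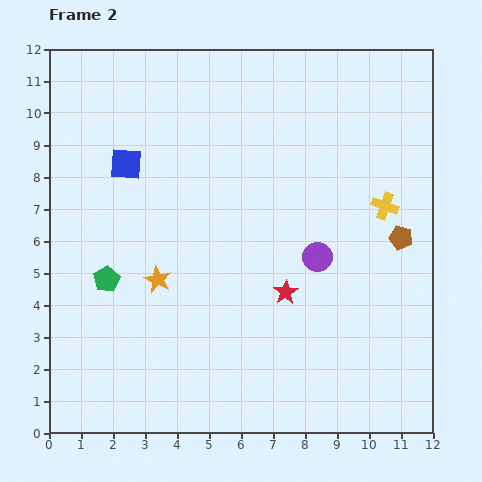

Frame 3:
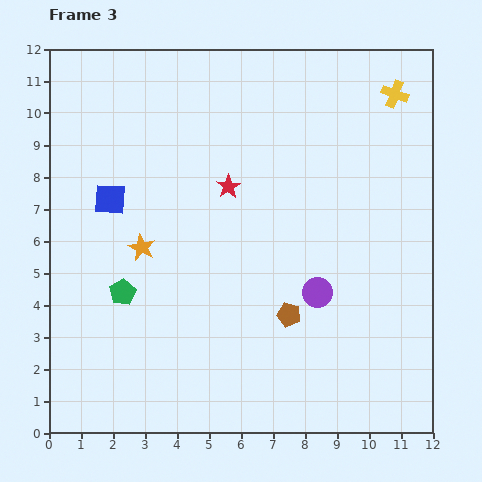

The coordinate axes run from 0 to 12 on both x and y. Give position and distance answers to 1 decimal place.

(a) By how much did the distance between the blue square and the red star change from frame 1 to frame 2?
-4.1

Distance in frame 1: 10.5. Distance in frame 2: 6.4.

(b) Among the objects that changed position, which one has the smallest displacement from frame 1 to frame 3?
the green pentagon

(moved 1.1)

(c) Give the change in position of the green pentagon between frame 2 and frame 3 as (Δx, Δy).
(0.5, -0.4)

The green pentagon was at (1.8, 4.8) in frame 2 and (2.3, 4.4) in frame 3.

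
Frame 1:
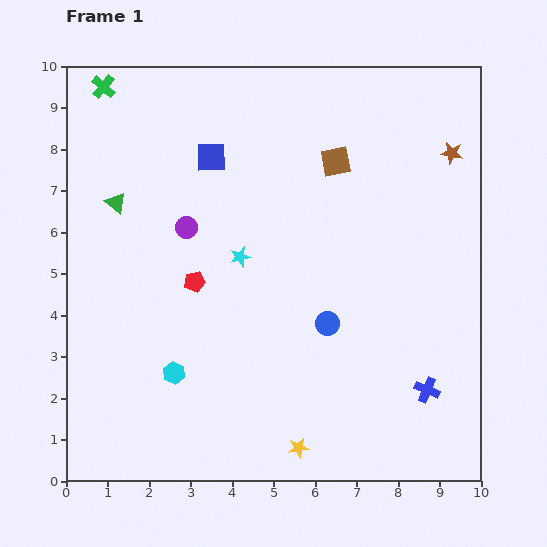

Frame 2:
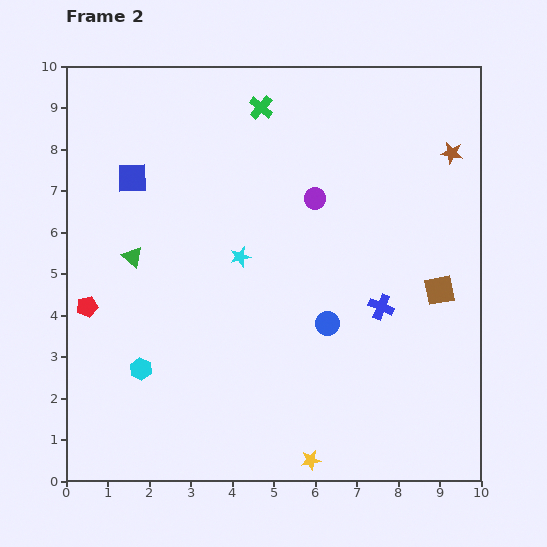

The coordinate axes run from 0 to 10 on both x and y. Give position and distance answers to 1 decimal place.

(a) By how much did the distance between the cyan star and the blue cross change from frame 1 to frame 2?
-1.9

Distance in frame 1: 5.5. Distance in frame 2: 3.6.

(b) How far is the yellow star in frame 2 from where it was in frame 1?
0.4

The yellow star moved from (5.6, 0.8) to (5.9, 0.5), a distance of √(0.3² + 0.3²) ≈ 0.4.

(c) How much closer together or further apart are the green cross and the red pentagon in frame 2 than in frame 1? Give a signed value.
+1.2

Distance in frame 1: 5.2. Distance in frame 2: 6.4.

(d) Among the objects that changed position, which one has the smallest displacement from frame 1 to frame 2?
the yellow star

(moved 0.4)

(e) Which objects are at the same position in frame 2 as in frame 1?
the cyan star, the blue circle, the brown star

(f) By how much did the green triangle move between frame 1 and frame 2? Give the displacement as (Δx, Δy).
(0.4, -1.3)

The green triangle was at (1.2, 6.7) in frame 1 and (1.6, 5.4) in frame 2.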